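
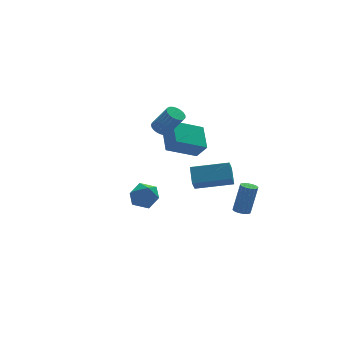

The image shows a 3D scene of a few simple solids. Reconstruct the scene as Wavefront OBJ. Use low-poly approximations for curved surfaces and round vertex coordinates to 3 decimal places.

v 2.985 3.41 0.717
v 1.086 3.417 1.565
v 3.369 4.975 1.563
v 1.47 4.982 2.411
v 3.39 2.818 1.629
v 1.491 2.825 2.477
v 3.774 4.383 2.475
v 1.875 4.39 3.323
v 0.889 3.735 3.213
v 1.189 3.306 2.862
v 1.89 2.656 4.256
v 1.591 3.085 4.607
v 1.362 3.503 2.867
v 2.063 2.853 4.26
v 1.453 3.74 2.932
v 2.154 3.09 4.325
v 1.447 3.976 3.045
v 2.148 3.326 4.439
v 1.344 4.171 3.188
v 2.045 3.52 4.581
v 1.163 4.29 3.335
v 1.864 3.639 4.728
v 0.934 4.313 3.461
v 1.635 3.662 4.854
v 0.698 4.236 3.544
v 1.399 3.586 4.937
v 0.495 4.073 3.57
v 1.196 3.423 4.963
v 0.36 3.851 3.534
v 1.061 3.201 4.927
v 0.316 3.61 3.443
v 1.018 2.959 4.836
v 0.372 3.39 3.312
v 1.073 2.739 4.706
v 0.517 3.229 3.164
v 1.218 2.579 4.558
v 0.727 3.157 3.025
v 1.428 2.506 4.418
v 0.964 3.184 2.918
v 1.666 2.533 4.311
v 3.579 -1.869 -1.147
v 3.927 -2.249 -1.214
v 4.41 -2.132 0.62
v 4.061 -1.751 0.687
v 4.062 -2.021 -1.264
v 4.544 -1.904 0.57
v 4.067 -1.753 -1.283
v 4.55 -1.635 0.551
v 3.941 -1.515 -1.265
v 4.424 -1.398 0.569
v 3.719 -1.372 -1.215
v 4.201 -1.255 0.618
v 3.458 -1.363 -1.148
v 3.941 -1.246 0.686
v 3.23 -1.488 -1.08
v 3.713 -1.371 0.754
v 3.096 -1.716 -1.03
v 3.578 -1.599 0.804
v 3.09 -1.985 -1.011
v 3.573 -1.867 0.823
v 3.216 -2.222 -1.029
v 3.699 -2.105 0.805
v 3.439 -2.365 -1.078
v 3.921 -2.248 0.755
v 3.699 -2.374 -1.146
v 4.182 -2.257 0.688
v -3.32 -2.85 2.164
v -2.804 -2.982 2.921
v -2.676 -4.038 1.519
v -2.16 -4.17 2.276
v -3.073 -4.32 2.306
v -3.471 -3.586 2.705
v -2.009 -3.434 1.735
v -2.407 -2.7 2.134
v -1.994 -3.343 2.656
v -2.651 -3.89 3.009
v -2.829 -3.13 1.431
v -3.486 -3.677 1.784
v 0.37 -2.893 1.812
v 0.018 -3.394 2.552
v 0.607 -1.975 2.548
v 0.255 -2.476 3.287
v 2.325 -3.704 2.193
v 1.973 -4.205 2.932
v 2.562 -2.786 2.928
v 2.21 -3.287 3.668
f 2 4 1
f 5 2 1
f 1 4 3
f 3 5 1
f 2 8 4
f 6 2 5
f 6 8 2
f 4 8 3
f 7 5 3
f 3 8 7
f 7 6 5
f 8 6 7
f 10 9 13
f 10 13 11
f 11 13 14
f 11 14 12
f 13 9 15
f 13 15 14
f 14 15 16
f 14 16 12
f 15 9 17
f 15 17 16
f 16 17 18
f 16 18 12
f 17 9 19
f 17 19 18
f 18 19 20
f 18 20 12
f 19 9 21
f 19 21 20
f 20 21 22
f 20 22 12
f 21 9 23
f 21 23 22
f 22 23 24
f 22 24 12
f 23 9 25
f 23 25 24
f 24 25 26
f 24 26 12
f 25 9 27
f 25 27 26
f 26 27 28
f 26 28 12
f 27 9 29
f 27 29 28
f 28 29 30
f 28 30 12
f 29 9 31
f 29 31 30
f 30 31 32
f 30 32 12
f 31 9 33
f 31 33 32
f 32 33 34
f 32 34 12
f 33 9 35
f 33 35 34
f 34 35 36
f 34 36 12
f 35 9 37
f 35 37 36
f 36 37 38
f 36 38 12
f 37 9 39
f 37 39 38
f 38 39 40
f 38 40 12
f 39 9 10
f 39 10 40
f 40 10 11
f 40 11 12
f 42 41 45
f 42 45 43
f 43 45 46
f 43 46 44
f 45 41 47
f 45 47 46
f 46 47 48
f 46 48 44
f 47 41 49
f 47 49 48
f 48 49 50
f 48 50 44
f 49 41 51
f 49 51 50
f 50 51 52
f 50 52 44
f 51 41 53
f 51 53 52
f 52 53 54
f 52 54 44
f 53 41 55
f 53 55 54
f 54 55 56
f 54 56 44
f 55 41 57
f 55 57 56
f 56 57 58
f 56 58 44
f 57 41 59
f 57 59 58
f 58 59 60
f 58 60 44
f 59 41 61
f 59 61 60
f 60 61 62
f 60 62 44
f 61 41 63
f 61 63 62
f 62 63 64
f 62 64 44
f 63 41 65
f 63 65 64
f 64 65 66
f 64 66 44
f 65 41 42
f 65 42 66
f 66 42 43
f 66 43 44
f 67 78 72
f 67 72 68
f 67 68 74
f 67 74 77
f 67 77 78
f 68 72 76
f 72 78 71
f 78 77 69
f 77 74 73
f 74 68 75
f 70 76 71
f 70 71 69
f 70 69 73
f 70 73 75
f 70 75 76
f 71 76 72
f 69 71 78
f 73 69 77
f 75 73 74
f 76 75 68
f 80 82 79
f 83 80 79
f 79 82 81
f 81 83 79
f 80 86 82
f 84 80 83
f 84 86 80
f 82 86 81
f 85 83 81
f 81 86 85
f 85 84 83
f 86 84 85



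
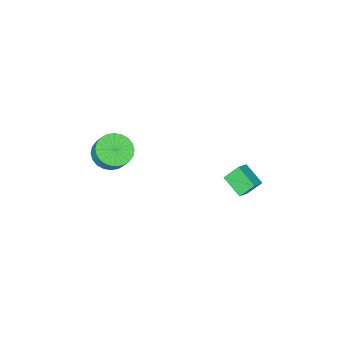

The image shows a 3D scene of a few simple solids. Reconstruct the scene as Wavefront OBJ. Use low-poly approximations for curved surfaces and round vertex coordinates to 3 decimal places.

v 3.879 -2.781 1.959
v 4.759 -3.317 2.162
v 4.921 -2.715 3.045
v 4.041 -2.179 2.841
v 4.903 -3.012 1.929
v 5.065 -2.411 2.811
v 4.891 -2.673 1.699
v 5.053 -2.072 2.582
v 4.725 -2.35 1.51
v 4.887 -1.749 2.392
v 4.43 -2.093 1.388
v 4.592 -1.491 2.271
v 4.051 -1.94 1.354
v 4.213 -1.339 2.236
v 3.646 -1.915 1.412
v 3.809 -1.314 2.294
v 3.277 -2.022 1.553
v 3.439 -1.421 2.435
v 2.999 -2.245 1.755
v 3.161 -1.643 2.638
v 2.855 -2.549 1.989
v 3.017 -1.948 2.871
v 2.867 -2.888 2.218
v 3.029 -2.287 3.101
v 3.033 -3.211 2.408
v 3.195 -2.61 3.29
v 3.328 -3.469 2.529
v 3.49 -2.867 3.412
v 3.707 -3.621 2.564
v 3.869 -3.02 3.446
v 4.111 -3.646 2.506
v 4.274 -3.045 3.388
v 4.481 -3.539 2.365
v 4.643 -2.938 3.247
v -3.934 0.85 -3.238
v -3.971 -0.48 -2.545
v -3.124 1.07 -2.771
v -3.162 -0.259 -2.078
v -3.278 0.359 -4.142
v -3.316 -0.97 -3.449
v -2.469 0.58 -3.675
v -2.506 -0.75 -2.982
f 2 1 5
f 2 5 3
f 3 5 6
f 3 6 4
f 5 1 7
f 5 7 6
f 6 7 8
f 6 8 4
f 7 1 9
f 7 9 8
f 8 9 10
f 8 10 4
f 9 1 11
f 9 11 10
f 10 11 12
f 10 12 4
f 11 1 13
f 11 13 12
f 12 13 14
f 12 14 4
f 13 1 15
f 13 15 14
f 14 15 16
f 14 16 4
f 15 1 17
f 15 17 16
f 16 17 18
f 16 18 4
f 17 1 19
f 17 19 18
f 18 19 20
f 18 20 4
f 19 1 21
f 19 21 20
f 20 21 22
f 20 22 4
f 21 1 23
f 21 23 22
f 22 23 24
f 22 24 4
f 23 1 25
f 23 25 24
f 24 25 26
f 24 26 4
f 25 1 27
f 25 27 26
f 26 27 28
f 26 28 4
f 27 1 29
f 27 29 28
f 28 29 30
f 28 30 4
f 29 1 31
f 29 31 30
f 30 31 32
f 30 32 4
f 31 1 33
f 31 33 32
f 32 33 34
f 32 34 4
f 33 1 2
f 33 2 34
f 34 2 3
f 34 3 4
f 36 38 35
f 39 36 35
f 35 38 37
f 37 39 35
f 36 42 38
f 40 36 39
f 40 42 36
f 38 42 37
f 41 39 37
f 37 42 41
f 41 40 39
f 42 40 41



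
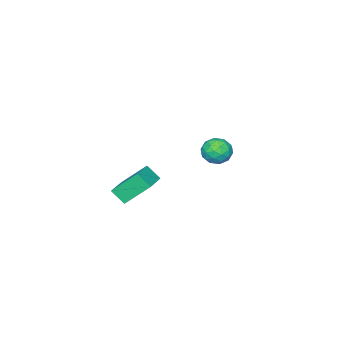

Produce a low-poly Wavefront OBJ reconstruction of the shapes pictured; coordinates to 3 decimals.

v -3.439 0.1 1.129
v -2.611 0.017 0.835
v -3.909 -0.677 0.025
v -3.081 -0.76 -0.269
v -3.328 -1.166 0.475
v -3.037 -0.686 1.157
v -3.483 0.026 -0.297
v -3.192 0.506 0.385
v -2.638 -0.029 -0.047
v -2.542 -0.766 0.43
v -3.978 0.106 0.43
v -3.882 -0.631 0.907
v -2.984 0.126 1.079
v -3.536 -0.786 -0.219
v -3.682 -1.025 0.219
v -3.195 -1.074 0.046
v -3.234 -0.287 1.268
v -2.747 -0.336 1.095
v -3.169 -1.031 0.884
v -3.773 -0.324 -0.235
v -3.286 -0.373 -0.408
v -3.325 0.414 0.814
v -2.838 0.365 0.641
v -3.351 0.371 -0.024
v -2.512 0.051 0.387
v -2.789 -0.406 -0.261
v -3.025 0.056 -0.278
v -2.854 0.338 0.123
v -2.456 -0.382 0.668
v -2.733 -0.839 0.019
v -2.878 -1.077 0.457
v -2.707 -0.795 0.858
v -2.472 -0.409 0.15
v -3.787 0.179 0.841
v -4.064 -0.278 0.192
v -3.813 0.135 0.002
v -3.642 0.417 0.403
v -3.731 -0.254 1.121
v -4.008 -0.711 0.473
v -3.666 -0.998 0.737
v -3.495 -0.716 1.138
v -4.048 -0.251 0.71
v 2.647 -0.643 -0.135
v 2.804 -1.361 0.543
v 1.863 0.359 1.11
v 2.021 -0.359 1.787
v 4.079 0.019 0.233
v 4.237 -0.699 0.91
v 3.296 1.021 1.477
v 3.453 0.303 2.155
f 1 38 17
f 38 12 41
f 17 41 6
f 38 41 17
f 1 17 13
f 17 6 18
f 13 18 2
f 17 18 13
f 1 13 22
f 13 2 23
f 22 23 8
f 13 23 22
f 1 22 34
f 22 8 37
f 34 37 11
f 22 37 34
f 1 34 38
f 34 11 42
f 38 42 12
f 34 42 38
f 2 18 29
f 18 6 32
f 29 32 10
f 18 32 29
f 6 41 19
f 41 12 40
f 19 40 5
f 41 40 19
f 12 42 39
f 42 11 35
f 39 35 3
f 42 35 39
f 11 37 36
f 37 8 24
f 36 24 7
f 37 24 36
f 8 23 28
f 23 2 25
f 28 25 9
f 23 25 28
f 4 30 16
f 30 10 31
f 16 31 5
f 30 31 16
f 4 16 14
f 16 5 15
f 14 15 3
f 16 15 14
f 4 14 21
f 14 3 20
f 21 20 7
f 14 20 21
f 4 21 26
f 21 7 27
f 26 27 9
f 21 27 26
f 4 26 30
f 26 9 33
f 30 33 10
f 26 33 30
f 5 31 19
f 31 10 32
f 19 32 6
f 31 32 19
f 3 15 39
f 15 5 40
f 39 40 12
f 15 40 39
f 7 20 36
f 20 3 35
f 36 35 11
f 20 35 36
f 9 27 28
f 27 7 24
f 28 24 8
f 27 24 28
f 10 33 29
f 33 9 25
f 29 25 2
f 33 25 29
f 44 46 43
f 47 44 43
f 43 46 45
f 45 47 43
f 44 50 46
f 48 44 47
f 48 50 44
f 46 50 45
f 49 47 45
f 45 50 49
f 49 48 47
f 50 48 49



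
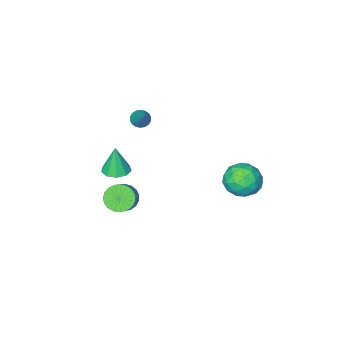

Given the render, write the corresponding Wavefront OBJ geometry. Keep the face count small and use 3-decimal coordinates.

v -0.45 -3.098 1.627
v -0.01 -2.919 1.277
v 0.15 -1.782 3.053
v -0.206 -2.758 1.211
v -0.451 -2.664 1.227
v -0.695 -2.656 1.323
v -0.891 -2.735 1.479
v -0.999 -2.887 1.664
v -0.999 -3.08 1.842
v -0.89 -3.276 1.977
v -0.693 -3.438 2.043
v -0.449 -3.531 2.027
v -0.204 -3.539 1.932
v -0.008 -3.46 1.776
v 0.1 -3.308 1.591
v 0.1 -3.115 1.413
v -4.126 2.237 -2.311
v -3.61 2.582 -2.656
v -2.958 2.428 -1.834
v -3.474 2.083 -1.489
v -3.871 2.895 -2.39
v -3.219 2.741 -1.569
v -4.251 2.899 -2.088
v -3.599 2.746 -1.266
v -4.572 2.594 -1.89
v -3.92 2.44 -1.068
v -4.685 2.122 -1.889
v -4.033 1.968 -1.067
v -4.536 1.703 -2.085
v -3.884 1.549 -1.264
v -4.195 1.534 -2.387
v -3.543 1.381 -1.566
v -3.822 1.694 -2.653
v -3.17 1.541 -1.832
v -3.591 2.108 -2.759
v -2.939 1.954 -1.938
v 2.944 0.103 -1.181
v 3.571 -0.495 -1.257
v 4.224 0.099 -0.535
v 3.596 0.697 -0.459
v 3.655 -0.264 -1.522
v 4.308 0.33 -0.8
v 3.616 0.031 -1.729
v 4.268 0.624 -1.007
v 3.46 0.337 -1.841
v 4.113 0.931 -1.119
v 3.215 0.604 -1.838
v 3.868 1.198 -1.117
v 2.924 0.784 -1.723
v 3.576 1.377 -1.001
v 2.635 0.846 -1.513
v 3.288 1.44 -0.791
v 2.4 0.779 -1.246
v 3.053 1.373 -0.524
v 2.259 0.596 -0.968
v 2.912 1.19 -0.246
v 2.237 0.328 -0.726
v 2.889 0.921 -0.005
v 2.336 0.02 -0.564
v 2.989 0.614 0.158
v 2.541 -0.273 -0.508
v 3.193 0.321 0.214
v 2.815 -0.501 -0.568
v 3.468 0.093 0.154
v 3.112 -0.624 -0.734
v 3.764 -0.03 -0.012
v 3.379 -0.622 -0.978
v 4.032 -0.028 -0.256
v -2.338 4.689 0.041
v -1.606 4.056 -0.573
v -3.094 3.144 0.733
v -2.362 2.511 0.119
v -1.979 3.141 0.996
v -1.511 4.096 0.568
v -3.189 3.104 -0.408
v -2.721 4.059 -0.836
v -2.132 3.076 -0.851
v -1.384 3.099 0.018
v -3.316 4.101 0.142
v -2.568 4.124 1.011
v -1.906 4.508 -0.327
v -2.794 2.692 0.487
v -2.569 3.062 1.003
v -2.139 2.69 0.642
v -1.85 4.532 0.344
v -1.42 4.16 -0.017
v -1.639 3.622 0.906
v -3.28 3.04 0.177
v -2.85 2.668 -0.184
v -2.561 4.51 -0.482
v -2.131 4.138 -0.843
v -3.061 3.578 -0.746
v -1.784 3.56 -0.851
v -2.229 2.652 -0.444
v -2.714 3 -0.754
v -2.44 3.562 -1.006
v -1.345 3.574 -0.341
v -1.789 2.666 0.067
v -1.564 3.036 0.582
v -1.289 3.598 0.33
v -1.654 2.998 -0.504
v -2.911 4.534 0.093
v -3.355 3.626 0.501
v -3.411 3.602 -0.17
v -3.136 4.164 -0.422
v -2.471 4.548 0.604
v -2.916 3.64 1.011
v -2.26 3.638 1.166
v -1.986 4.2 0.914
v -3.046 4.202 0.664
v 1.945 -1.997 -0.818
v 2.739 -1.758 -0.791
v 1.915 -2.103 0.958
v 2.399 -1.304 -0.77
v 1.846 -1.174 -0.771
v 1.34 -1.43 -0.795
v 1.116 -1.95 -0.829
v 1.28 -2.493 -0.859
v 1.755 -2.804 -0.869
v 2.319 -2.737 -0.856
v 2.708 -2.324 -0.825
f 2 1 4
f 2 4 3
f 4 1 5
f 4 5 3
f 5 1 6
f 5 6 3
f 6 1 7
f 6 7 3
f 7 1 8
f 7 8 3
f 8 1 9
f 8 9 3
f 9 1 10
f 9 10 3
f 10 1 11
f 10 11 3
f 11 1 12
f 11 12 3
f 12 1 13
f 12 13 3
f 13 1 14
f 13 14 3
f 14 1 15
f 14 15 3
f 15 1 16
f 15 16 3
f 16 1 2
f 16 2 3
f 18 17 21
f 18 21 19
f 19 21 22
f 19 22 20
f 21 17 23
f 21 23 22
f 22 23 24
f 22 24 20
f 23 17 25
f 23 25 24
f 24 25 26
f 24 26 20
f 25 17 27
f 25 27 26
f 26 27 28
f 26 28 20
f 27 17 29
f 27 29 28
f 28 29 30
f 28 30 20
f 29 17 31
f 29 31 30
f 30 31 32
f 30 32 20
f 31 17 33
f 31 33 32
f 32 33 34
f 32 34 20
f 33 17 35
f 33 35 34
f 34 35 36
f 34 36 20
f 35 17 18
f 35 18 36
f 36 18 19
f 36 19 20
f 38 37 41
f 38 41 39
f 39 41 42
f 39 42 40
f 41 37 43
f 41 43 42
f 42 43 44
f 42 44 40
f 43 37 45
f 43 45 44
f 44 45 46
f 44 46 40
f 45 37 47
f 45 47 46
f 46 47 48
f 46 48 40
f 47 37 49
f 47 49 48
f 48 49 50
f 48 50 40
f 49 37 51
f 49 51 50
f 50 51 52
f 50 52 40
f 51 37 53
f 51 53 52
f 52 53 54
f 52 54 40
f 53 37 55
f 53 55 54
f 54 55 56
f 54 56 40
f 55 37 57
f 55 57 56
f 56 57 58
f 56 58 40
f 57 37 59
f 57 59 58
f 58 59 60
f 58 60 40
f 59 37 61
f 59 61 60
f 60 61 62
f 60 62 40
f 61 37 63
f 61 63 62
f 62 63 64
f 62 64 40
f 63 37 65
f 63 65 64
f 64 65 66
f 64 66 40
f 65 37 67
f 65 67 66
f 66 67 68
f 66 68 40
f 67 37 38
f 67 38 68
f 68 38 39
f 68 39 40
f 69 106 85
f 106 80 109
f 85 109 74
f 106 109 85
f 69 85 81
f 85 74 86
f 81 86 70
f 85 86 81
f 69 81 90
f 81 70 91
f 90 91 76
f 81 91 90
f 69 90 102
f 90 76 105
f 102 105 79
f 90 105 102
f 69 102 106
f 102 79 110
f 106 110 80
f 102 110 106
f 70 86 97
f 86 74 100
f 97 100 78
f 86 100 97
f 74 109 87
f 109 80 108
f 87 108 73
f 109 108 87
f 80 110 107
f 110 79 103
f 107 103 71
f 110 103 107
f 79 105 104
f 105 76 92
f 104 92 75
f 105 92 104
f 76 91 96
f 91 70 93
f 96 93 77
f 91 93 96
f 72 98 84
f 98 78 99
f 84 99 73
f 98 99 84
f 72 84 82
f 84 73 83
f 82 83 71
f 84 83 82
f 72 82 89
f 82 71 88
f 89 88 75
f 82 88 89
f 72 89 94
f 89 75 95
f 94 95 77
f 89 95 94
f 72 94 98
f 94 77 101
f 98 101 78
f 94 101 98
f 73 99 87
f 99 78 100
f 87 100 74
f 99 100 87
f 71 83 107
f 83 73 108
f 107 108 80
f 83 108 107
f 75 88 104
f 88 71 103
f 104 103 79
f 88 103 104
f 77 95 96
f 95 75 92
f 96 92 76
f 95 92 96
f 78 101 97
f 101 77 93
f 97 93 70
f 101 93 97
f 112 111 114
f 112 114 113
f 114 111 115
f 114 115 113
f 115 111 116
f 115 116 113
f 116 111 117
f 116 117 113
f 117 111 118
f 117 118 113
f 118 111 119
f 118 119 113
f 119 111 120
f 119 120 113
f 120 111 121
f 120 121 113
f 121 111 112
f 121 112 113



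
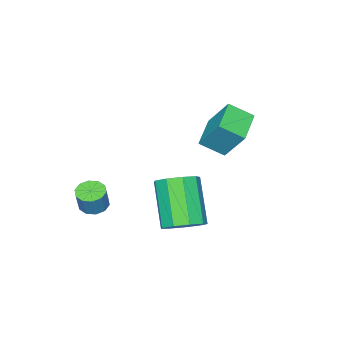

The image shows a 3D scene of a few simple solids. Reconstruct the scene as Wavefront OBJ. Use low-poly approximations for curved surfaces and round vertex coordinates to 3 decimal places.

v 2.836 3.081 -1.946
v 3.531 3.215 -1.513
v 2.74 2.194 0.078
v 2.044 2.059 -0.354
v 3.163 3.638 -1.425
v 2.371 2.617 0.166
v 2.642 3.8 -1.58
v 1.85 2.779 0.011
v 2.211 3.626 -1.907
v 1.419 2.604 -0.315
v 2.073 3.196 -2.251
v 1.281 2.175 -0.66
v 2.292 2.713 -2.453
v 1.5 1.691 -0.862
v 2.765 2.401 -2.417
v 1.973 1.38 -0.826
v 3.272 2.408 -2.161
v 2.48 1.386 -0.57
v 3.574 2.729 -1.804
v 2.783 1.708 -0.213
v 2.356 -1.699 -3.181
v 2.709 -1.268 -3.376
v 3.038 -1.111 -2.434
v 2.684 -1.541 -2.239
v 2.388 -1.12 -3.289
v 2.716 -0.962 -2.347
v 2.054 -1.192 -3.161
v 2.383 -1.034 -2.219
v 1.836 -1.458 -3.04
v 2.164 -1.3 -2.098
v 1.816 -1.816 -2.973
v 2.145 -1.658 -2.031
v 2.002 -2.129 -2.986
v 2.331 -1.972 -2.044
v 2.324 -2.278 -3.073
v 2.652 -2.12 -2.131
v 2.657 -2.206 -3.201
v 2.986 -2.048 -2.259
v 2.876 -1.94 -3.322
v 3.204 -1.782 -2.38
v 2.895 -1.582 -3.389
v 3.224 -1.424 -2.447
v -2.403 1.029 -0.448
v -2.413 1.962 0.84
v -1.159 1.605 -0.855
v -1.169 2.538 0.433
v -1.851 0.242 0.127
v -1.861 1.175 1.415
v -0.607 0.818 -0.28
v -0.617 1.751 1.008
f 2 1 5
f 2 5 3
f 3 5 6
f 3 6 4
f 5 1 7
f 5 7 6
f 6 7 8
f 6 8 4
f 7 1 9
f 7 9 8
f 8 9 10
f 8 10 4
f 9 1 11
f 9 11 10
f 10 11 12
f 10 12 4
f 11 1 13
f 11 13 12
f 12 13 14
f 12 14 4
f 13 1 15
f 13 15 14
f 14 15 16
f 14 16 4
f 15 1 17
f 15 17 16
f 16 17 18
f 16 18 4
f 17 1 19
f 17 19 18
f 18 19 20
f 18 20 4
f 19 1 2
f 19 2 20
f 20 2 3
f 20 3 4
f 22 21 25
f 22 25 23
f 23 25 26
f 23 26 24
f 25 21 27
f 25 27 26
f 26 27 28
f 26 28 24
f 27 21 29
f 27 29 28
f 28 29 30
f 28 30 24
f 29 21 31
f 29 31 30
f 30 31 32
f 30 32 24
f 31 21 33
f 31 33 32
f 32 33 34
f 32 34 24
f 33 21 35
f 33 35 34
f 34 35 36
f 34 36 24
f 35 21 37
f 35 37 36
f 36 37 38
f 36 38 24
f 37 21 39
f 37 39 38
f 38 39 40
f 38 40 24
f 39 21 41
f 39 41 40
f 40 41 42
f 40 42 24
f 41 21 22
f 41 22 42
f 42 22 23
f 42 23 24
f 44 46 43
f 47 44 43
f 43 46 45
f 45 47 43
f 44 50 46
f 48 44 47
f 48 50 44
f 46 50 45
f 49 47 45
f 45 50 49
f 49 48 47
f 50 48 49



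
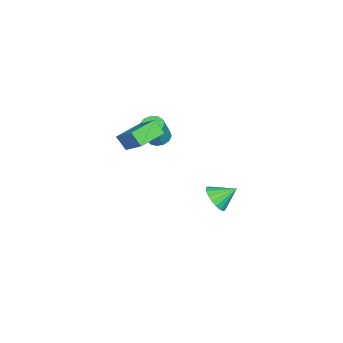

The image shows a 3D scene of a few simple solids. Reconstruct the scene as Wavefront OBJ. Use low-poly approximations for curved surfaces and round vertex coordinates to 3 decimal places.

v 0.074 -3.571 1.723
v 0.787 -2.587 2.653
v 0.227 -3.065 1.07
v 0.94 -2.081 2
v 1.26 -4.219 1.5
v 1.973 -3.235 2.43
v 1.413 -3.713 0.847
v 2.126 -2.729 1.777
v -2.204 -0.698 -4.236
v -1.941 -1.072 -3.591
v -2.576 0.198 -3.564
v -1.662 -0.881 -3.691
v -1.491 -0.655 -3.899
v -1.461 -0.437 -4.173
v -1.579 -0.271 -4.46
v -1.82 -0.19 -4.702
v -2.137 -0.209 -4.852
v -2.468 -0.325 -4.88
v -2.746 -0.515 -4.78
v -2.917 -0.741 -4.573
v -2.947 -0.959 -4.298
v -2.83 -1.125 -4.012
v -2.589 -1.207 -3.769
v -2.271 -1.188 -3.619
v -1.195 -3.092 0.159
v -0.679 -3.031 -0.096
v -0.088 -3.168 1.065
v -0.605 -3.228 1.321
v -0.775 -2.73 -0.012
v -0.184 -2.867 1.149
v -1.005 -2.545 0.127
v -0.414 -2.681 1.288
v -1.296 -2.532 0.276
v -0.705 -2.669 1.438
v -1.554 -2.698 0.389
v -0.964 -2.835 1.55
v -1.699 -2.988 0.428
v -1.108 -3.125 1.589
v -1.684 -3.312 0.382
v -1.093 -3.448 1.543
v -1.513 -3.565 0.266
v -0.923 -3.702 1.427
v -1.242 -3.668 0.115
v -0.651 -3.805 1.276
v -0.956 -3.588 -0.021
v -0.365 -3.725 1.14
v -0.746 -3.351 -0.1
v -0.155 -3.487 1.061
f 2 4 1
f 5 2 1
f 1 4 3
f 3 5 1
f 2 8 4
f 6 2 5
f 6 8 2
f 4 8 3
f 7 5 3
f 3 8 7
f 7 6 5
f 8 6 7
f 10 9 12
f 10 12 11
f 12 9 13
f 12 13 11
f 13 9 14
f 13 14 11
f 14 9 15
f 14 15 11
f 15 9 16
f 15 16 11
f 16 9 17
f 16 17 11
f 17 9 18
f 17 18 11
f 18 9 19
f 18 19 11
f 19 9 20
f 19 20 11
f 20 9 21
f 20 21 11
f 21 9 22
f 21 22 11
f 22 9 23
f 22 23 11
f 23 9 24
f 23 24 11
f 24 9 10
f 24 10 11
f 26 25 29
f 26 29 27
f 27 29 30
f 27 30 28
f 29 25 31
f 29 31 30
f 30 31 32
f 30 32 28
f 31 25 33
f 31 33 32
f 32 33 34
f 32 34 28
f 33 25 35
f 33 35 34
f 34 35 36
f 34 36 28
f 35 25 37
f 35 37 36
f 36 37 38
f 36 38 28
f 37 25 39
f 37 39 38
f 38 39 40
f 38 40 28
f 39 25 41
f 39 41 40
f 40 41 42
f 40 42 28
f 41 25 43
f 41 43 42
f 42 43 44
f 42 44 28
f 43 25 45
f 43 45 44
f 44 45 46
f 44 46 28
f 45 25 47
f 45 47 46
f 46 47 48
f 46 48 28
f 47 25 26
f 47 26 48
f 48 26 27
f 48 27 28



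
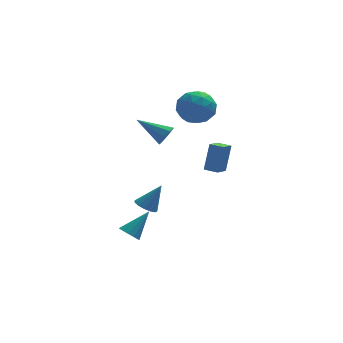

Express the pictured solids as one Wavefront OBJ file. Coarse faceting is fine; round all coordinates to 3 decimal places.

v -2.131 -1.874 -3.181
v -1.637 -2.093 -3.523
v -1.029 -1.266 -1.979
v -1.699 -1.756 -3.637
v -1.897 -1.457 -3.606
v -2.17 -1.29 -3.44
v -2.431 -1.308 -3.192
v -2.596 -1.506 -2.94
v -2.614 -1.82 -2.764
v -2.479 -2.152 -2.721
v -2.233 -2.395 -2.824
v -1.955 -2.472 -3.04
v -1.733 -2.36 -3.3
v 2.492 3.223 4.114
v 3.016 2.871 3.157
v 0.904 2.469 3.523
v 1.428 2.117 2.566
v 1.693 1.639 3.573
v 2.674 2.105 3.939
v 1.246 3.235 2.741
v 2.227 3.701 3.107
v 2.245 2.878 2.309
v 2.522 1.892 2.823
v 1.398 3.448 3.857
v 1.675 2.462 4.371
v 2.893 3.113 3.688
v 1.027 2.227 2.992
v 1.183 1.946 3.584
v 1.49 1.739 3.022
v 2.693 2.663 4.147
v 3 2.456 3.584
v 2.223 1.732 3.829
v 0.92 2.884 3.096
v 1.227 2.677 2.533
v 2.43 3.601 3.658
v 2.737 3.394 3.096
v 1.697 3.608 2.851
v 2.748 2.911 2.626
v 1.815 2.468 2.279
v 1.708 3.125 2.382
v 2.284 3.398 2.597
v 2.911 2.331 2.929
v 1.977 1.888 2.581
v 2.133 1.607 3.173
v 2.71 1.881 3.388
v 2.458 2.335 2.43
v 1.943 3.452 4.099
v 1.009 3.009 3.751
v 1.21 3.459 3.292
v 1.787 3.733 3.507
v 2.105 2.872 4.401
v 1.172 2.429 4.054
v 1.636 1.942 4.083
v 2.212 2.215 4.298
v 1.462 3.005 4.25
v 2.923 1.503 -0.992
v 3.29 1.965 0.623
v 2.275 1.989 -0.984
v 2.642 2.451 0.632
v 3.478 2.249 -1.332
v 3.845 2.711 0.284
v 2.83 2.735 -1.323
v 3.197 3.197 0.292
v -0.745 2.476 -3.839
v -0.202 2.715 -4.212
v 0.125 2.684 -2.441
v -0.423 3.03 -4.122
v -0.745 3.168 -3.942
v -1.068 3.087 -3.73
v -1.287 2.812 -3.552
v -1.335 2.43 -3.466
v -1.195 2.062 -3.498
v -0.912 1.826 -3.639
v -0.576 1.797 -3.843
v -0.293 1.982 -4.046
v -0.154 2.325 -4.184
v -0.072 -0.88 3.242
v 0.269 -0.867 3.795
v -1.488 -0.12 4.098
v 0.334 -0.49 3.568
v 0.208 -0.296 3.189
v -0.048 -0.375 2.834
v -0.316 -0.69 2.67
v -0.47 -1.094 2.774
v -0.437 -1.397 3.097
v -0.234 -1.459 3.488
v 0.045 -1.25 3.764
f 2 1 4
f 2 4 3
f 4 1 5
f 4 5 3
f 5 1 6
f 5 6 3
f 6 1 7
f 6 7 3
f 7 1 8
f 7 8 3
f 8 1 9
f 8 9 3
f 9 1 10
f 9 10 3
f 10 1 11
f 10 11 3
f 11 1 12
f 11 12 3
f 12 1 13
f 12 13 3
f 13 1 2
f 13 2 3
f 14 51 30
f 51 25 54
f 30 54 19
f 51 54 30
f 14 30 26
f 30 19 31
f 26 31 15
f 30 31 26
f 14 26 35
f 26 15 36
f 35 36 21
f 26 36 35
f 14 35 47
f 35 21 50
f 47 50 24
f 35 50 47
f 14 47 51
f 47 24 55
f 51 55 25
f 47 55 51
f 15 31 42
f 31 19 45
f 42 45 23
f 31 45 42
f 19 54 32
f 54 25 53
f 32 53 18
f 54 53 32
f 25 55 52
f 55 24 48
f 52 48 16
f 55 48 52
f 24 50 49
f 50 21 37
f 49 37 20
f 50 37 49
f 21 36 41
f 36 15 38
f 41 38 22
f 36 38 41
f 17 43 29
f 43 23 44
f 29 44 18
f 43 44 29
f 17 29 27
f 29 18 28
f 27 28 16
f 29 28 27
f 17 27 34
f 27 16 33
f 34 33 20
f 27 33 34
f 17 34 39
f 34 20 40
f 39 40 22
f 34 40 39
f 17 39 43
f 39 22 46
f 43 46 23
f 39 46 43
f 18 44 32
f 44 23 45
f 32 45 19
f 44 45 32
f 16 28 52
f 28 18 53
f 52 53 25
f 28 53 52
f 20 33 49
f 33 16 48
f 49 48 24
f 33 48 49
f 22 40 41
f 40 20 37
f 41 37 21
f 40 37 41
f 23 46 42
f 46 22 38
f 42 38 15
f 46 38 42
f 57 59 56
f 60 57 56
f 56 59 58
f 58 60 56
f 57 63 59
f 61 57 60
f 61 63 57
f 59 63 58
f 62 60 58
f 58 63 62
f 62 61 60
f 63 61 62
f 65 64 67
f 65 67 66
f 67 64 68
f 67 68 66
f 68 64 69
f 68 69 66
f 69 64 70
f 69 70 66
f 70 64 71
f 70 71 66
f 71 64 72
f 71 72 66
f 72 64 73
f 72 73 66
f 73 64 74
f 73 74 66
f 74 64 75
f 74 75 66
f 75 64 76
f 75 76 66
f 76 64 65
f 76 65 66
f 78 77 80
f 78 80 79
f 80 77 81
f 80 81 79
f 81 77 82
f 81 82 79
f 82 77 83
f 82 83 79
f 83 77 84
f 83 84 79
f 84 77 85
f 84 85 79
f 85 77 86
f 85 86 79
f 86 77 87
f 86 87 79
f 87 77 78
f 87 78 79



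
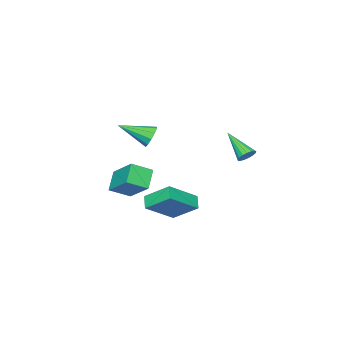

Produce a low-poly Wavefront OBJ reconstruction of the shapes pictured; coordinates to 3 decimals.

v -3.529 1.078 0.148
v -3.173 0.739 -0.212
v -3.771 -0.518 1.412
v -2.986 0.86 -0.024
v -2.923 1.031 0.205
v -2.999 1.213 0.42
v -3.197 1.364 0.573
v -3.47 1.449 0.629
v -3.757 1.45 0.575
v -3.992 1.366 0.423
v -4.12 1.215 0.208
v -4.113 1.033 -0.02
v -3.973 0.862 -0.21
v -3.73 0.74 -0.318
v -3.442 0.695 -0.318
v 1.374 -1.622 2.462
v 1.845 -1.603 1.865
v 2.466 -3.058 3.278
v 2.005 -1.299 2.186
v 1.924 -1.119 2.612
v 1.633 -1.131 2.981
v 1.243 -1.33 3.151
v 0.903 -1.641 3.058
v 0.744 -1.945 2.737
v 0.825 -2.125 2.311
v 1.116 -2.114 1.943
v 1.505 -1.914 1.772
v 3.623 -1.117 -1.098
v 2.728 -1.583 -0.186
v 4.032 0.546 0.152
v 3.137 0.08 1.064
v 4.583 -1.8 -0.504
v 3.688 -2.266 0.408
v 4.992 -0.137 0.746
v 4.097 -0.603 1.658
v 2.922 -0.752 -1.242
v 2.572 0.718 -0.158
v 1.197 -0.262 -2.463
v 0.847 1.208 -1.379
v 3.453 -0.228 -1.781
v 3.103 1.242 -0.697
v 1.728 0.262 -3.002
v 1.378 1.732 -1.918
f 2 1 4
f 2 4 3
f 4 1 5
f 4 5 3
f 5 1 6
f 5 6 3
f 6 1 7
f 6 7 3
f 7 1 8
f 7 8 3
f 8 1 9
f 8 9 3
f 9 1 10
f 9 10 3
f 10 1 11
f 10 11 3
f 11 1 12
f 11 12 3
f 12 1 13
f 12 13 3
f 13 1 14
f 13 14 3
f 14 1 15
f 14 15 3
f 15 1 2
f 15 2 3
f 17 16 19
f 17 19 18
f 19 16 20
f 19 20 18
f 20 16 21
f 20 21 18
f 21 16 22
f 21 22 18
f 22 16 23
f 22 23 18
f 23 16 24
f 23 24 18
f 24 16 25
f 24 25 18
f 25 16 26
f 25 26 18
f 26 16 27
f 26 27 18
f 27 16 17
f 27 17 18
f 29 31 28
f 32 29 28
f 28 31 30
f 30 32 28
f 29 35 31
f 33 29 32
f 33 35 29
f 31 35 30
f 34 32 30
f 30 35 34
f 34 33 32
f 35 33 34
f 37 39 36
f 40 37 36
f 36 39 38
f 38 40 36
f 37 43 39
f 41 37 40
f 41 43 37
f 39 43 38
f 42 40 38
f 38 43 42
f 42 41 40
f 43 41 42



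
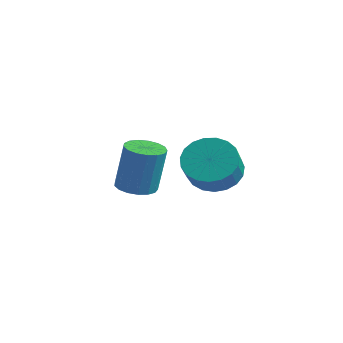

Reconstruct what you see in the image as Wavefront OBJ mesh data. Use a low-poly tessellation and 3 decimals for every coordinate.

v -0.984 3.861 1.847
v -0.54 4.294 1.738
v -0.332 4.473 3.305
v -0.776 4.039 3.413
v -0.795 4.454 1.754
v -0.587 4.633 3.32
v -1.094 4.478 1.791
v -0.886 4.657 3.357
v -1.367 4.361 1.841
v -1.159 4.54 3.407
v -1.552 4.129 1.892
v -1.344 4.308 3.458
v -1.608 3.835 1.933
v -1.4 4.014 3.499
v -1.52 3.547 1.954
v -1.312 3.726 3.52
v -1.31 3.331 1.951
v -1.102 3.51 3.517
v -1.025 3.237 1.924
v -0.817 3.415 3.49
v -0.73 3.285 1.879
v -0.522 3.464 3.445
v -0.494 3.465 1.827
v -0.286 3.644 3.393
v -0.37 3.736 1.78
v -0.162 3.914 3.346
v -0.387 4.035 1.748
v -0.179 4.214 3.314
v 1.881 4.107 3.379
v 2.492 3.922 2.88
v 2.89 3.289 3.603
v 2.279 3.473 4.101
v 2.615 4.189 3.046
v 3.013 3.555 3.768
v 2.611 4.441 3.269
v 3.009 3.807 3.992
v 2.48 4.635 3.512
v 2.879 4.002 4.234
v 2.246 4.738 3.731
v 2.645 4.105 4.453
v 1.949 4.732 3.889
v 2.347 4.099 4.612
v 1.64 4.618 3.959
v 2.038 3.984 4.682
v 1.373 4.415 3.929
v 1.771 3.782 4.652
v 1.193 4.159 3.804
v 1.592 3.526 4.526
v 1.133 3.894 3.605
v 1.531 3.261 4.327
v 1.201 3.666 3.367
v 1.6 3.033 4.089
v 1.388 3.514 3.131
v 1.786 2.881 3.853
v 1.659 3.464 2.938
v 2.057 2.831 3.66
v 1.969 3.526 2.821
v 2.367 2.893 3.544
v 2.264 3.688 2.801
v 2.662 3.055 3.523
f 2 1 5
f 2 5 3
f 3 5 6
f 3 6 4
f 5 1 7
f 5 7 6
f 6 7 8
f 6 8 4
f 7 1 9
f 7 9 8
f 8 9 10
f 8 10 4
f 9 1 11
f 9 11 10
f 10 11 12
f 10 12 4
f 11 1 13
f 11 13 12
f 12 13 14
f 12 14 4
f 13 1 15
f 13 15 14
f 14 15 16
f 14 16 4
f 15 1 17
f 15 17 16
f 16 17 18
f 16 18 4
f 17 1 19
f 17 19 18
f 18 19 20
f 18 20 4
f 19 1 21
f 19 21 20
f 20 21 22
f 20 22 4
f 21 1 23
f 21 23 22
f 22 23 24
f 22 24 4
f 23 1 25
f 23 25 24
f 24 25 26
f 24 26 4
f 25 1 27
f 25 27 26
f 26 27 28
f 26 28 4
f 27 1 2
f 27 2 28
f 28 2 3
f 28 3 4
f 30 29 33
f 30 33 31
f 31 33 34
f 31 34 32
f 33 29 35
f 33 35 34
f 34 35 36
f 34 36 32
f 35 29 37
f 35 37 36
f 36 37 38
f 36 38 32
f 37 29 39
f 37 39 38
f 38 39 40
f 38 40 32
f 39 29 41
f 39 41 40
f 40 41 42
f 40 42 32
f 41 29 43
f 41 43 42
f 42 43 44
f 42 44 32
f 43 29 45
f 43 45 44
f 44 45 46
f 44 46 32
f 45 29 47
f 45 47 46
f 46 47 48
f 46 48 32
f 47 29 49
f 47 49 48
f 48 49 50
f 48 50 32
f 49 29 51
f 49 51 50
f 50 51 52
f 50 52 32
f 51 29 53
f 51 53 52
f 52 53 54
f 52 54 32
f 53 29 55
f 53 55 54
f 54 55 56
f 54 56 32
f 55 29 57
f 55 57 56
f 56 57 58
f 56 58 32
f 57 29 59
f 57 59 58
f 58 59 60
f 58 60 32
f 59 29 30
f 59 30 60
f 60 30 31
f 60 31 32



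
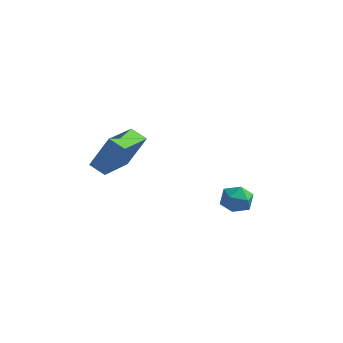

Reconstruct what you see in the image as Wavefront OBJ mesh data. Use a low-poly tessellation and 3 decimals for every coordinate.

v 1.881 2.623 1.32
v 2.338 2.513 1.954
v 1.162 1.627 1.666
v 1.619 1.517 2.3
v 1.152 2.151 2.255
v 1.596 2.767 2.042
v 1.904 1.373 1.578
v 2.348 1.989 1.365
v 2.352 1.741 2.113
v 1.887 2.221 2.532
v 1.613 1.919 1.088
v 1.148 2.399 1.507
v -4.759 1.792 2.55
v -4.008 2.209 4.12
v -4.537 3.82 1.905
v -3.785 4.237 3.475
v -3.975 1.603 2.225
v -3.223 2.02 3.795
v -3.752 3.631 1.58
v -3.001 4.048 3.15
f 1 12 6
f 1 6 2
f 1 2 8
f 1 8 11
f 1 11 12
f 2 6 10
f 6 12 5
f 12 11 3
f 11 8 7
f 8 2 9
f 4 10 5
f 4 5 3
f 4 3 7
f 4 7 9
f 4 9 10
f 5 10 6
f 3 5 12
f 7 3 11
f 9 7 8
f 10 9 2
f 14 16 13
f 17 14 13
f 13 16 15
f 15 17 13
f 14 20 16
f 18 14 17
f 18 20 14
f 16 20 15
f 19 17 15
f 15 20 19
f 19 18 17
f 20 18 19



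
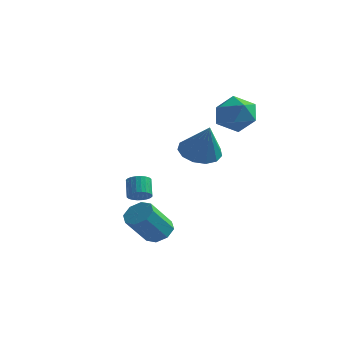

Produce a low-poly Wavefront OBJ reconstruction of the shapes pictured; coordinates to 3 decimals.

v 2.811 1.329 1.329
v 3.72 1.7 1.053
v 3.549 0.771 3.011
v 3.443 2.129 1.316
v 2.965 2.304 1.584
v 2.438 2.169 1.771
v 2.03 1.767 1.817
v 1.869 1.226 1.708
v 2.008 0.718 1.479
v 2.401 0.403 1.202
v 2.924 0.382 0.966
v 3.412 0.662 0.844
v 3.708 1.153 0.877
v 2.308 -1.72 -2.582
v 2.7 -1.275 -2.106
v 2.224 -2.316 -0.742
v 1.832 -2.76 -1.218
v 2.148 -1.103 -2.167
v 1.671 -2.144 -0.804
v 1.69 -1.292 -2.471
v 1.213 -2.333 -1.108
v 1.594 -1.731 -2.84
v 1.117 -2.772 -1.477
v 1.916 -2.164 -3.058
v 1.44 -3.205 -1.694
v 2.469 -2.336 -2.996
v 1.992 -3.377 -1.633
v 2.927 -2.147 -2.692
v 2.45 -3.188 -1.329
v 3.023 -1.708 -2.323
v 2.546 -2.749 -0.96
v 3.571 3.731 3.488
v 4.348 3.507 2.737
v 3.452 1.993 3.883
v 4.229 1.769 3.132
v 4.494 2.311 4.056
v 4.568 3.386 3.812
v 3.232 2.114 2.808
v 3.306 3.189 2.564
v 4.139 2.508 2.317
v 4.919 2.63 3.088
v 2.881 2.87 3.532
v 3.661 2.992 4.303
v 0.379 0.202 -1.468
v 0.917 0.393 -1.363
v 0.558 1.01 -0.648
v 0.021 0.818 -0.752
v 0.848 0.538 -1.523
v 0.49 1.155 -0.807
v 0.708 0.632 -1.674
v 0.35 1.249 -0.958
v 0.519 0.661 -1.793
v 0.16 1.277 -1.078
v 0.307 0.62 -1.864
v -0.051 1.236 -1.148
v 0.107 0.514 -1.873
v -0.251 1.131 -1.158
v -0.052 0.362 -1.821
v -0.41 0.978 -1.106
v -0.145 0.185 -1.716
v -0.503 0.801 -1
v -0.158 0.01 -1.572
v -0.517 0.627 -0.857
v -0.09 -0.135 -1.413
v -0.448 0.482 -0.697
v 0.05 -0.229 -1.262
v -0.308 0.388 -0.546
v 0.24 -0.257 -1.142
v -0.119 0.359 -0.427
v 0.451 -0.216 -1.072
v 0.093 0.4 -0.356
v 0.651 -0.111 -1.062
v 0.293 0.506 -0.347
v 0.81 0.042 -1.114
v 0.452 0.658 -0.399
v 0.903 0.219 -1.22
v 0.545 0.835 -0.504
f 2 1 4
f 2 4 3
f 4 1 5
f 4 5 3
f 5 1 6
f 5 6 3
f 6 1 7
f 6 7 3
f 7 1 8
f 7 8 3
f 8 1 9
f 8 9 3
f 9 1 10
f 9 10 3
f 10 1 11
f 10 11 3
f 11 1 12
f 11 12 3
f 12 1 13
f 12 13 3
f 13 1 2
f 13 2 3
f 15 14 18
f 15 18 16
f 16 18 19
f 16 19 17
f 18 14 20
f 18 20 19
f 19 20 21
f 19 21 17
f 20 14 22
f 20 22 21
f 21 22 23
f 21 23 17
f 22 14 24
f 22 24 23
f 23 24 25
f 23 25 17
f 24 14 26
f 24 26 25
f 25 26 27
f 25 27 17
f 26 14 28
f 26 28 27
f 27 28 29
f 27 29 17
f 28 14 30
f 28 30 29
f 29 30 31
f 29 31 17
f 30 14 15
f 30 15 31
f 31 15 16
f 31 16 17
f 32 43 37
f 32 37 33
f 32 33 39
f 32 39 42
f 32 42 43
f 33 37 41
f 37 43 36
f 43 42 34
f 42 39 38
f 39 33 40
f 35 41 36
f 35 36 34
f 35 34 38
f 35 38 40
f 35 40 41
f 36 41 37
f 34 36 43
f 38 34 42
f 40 38 39
f 41 40 33
f 45 44 48
f 45 48 46
f 46 48 49
f 46 49 47
f 48 44 50
f 48 50 49
f 49 50 51
f 49 51 47
f 50 44 52
f 50 52 51
f 51 52 53
f 51 53 47
f 52 44 54
f 52 54 53
f 53 54 55
f 53 55 47
f 54 44 56
f 54 56 55
f 55 56 57
f 55 57 47
f 56 44 58
f 56 58 57
f 57 58 59
f 57 59 47
f 58 44 60
f 58 60 59
f 59 60 61
f 59 61 47
f 60 44 62
f 60 62 61
f 61 62 63
f 61 63 47
f 62 44 64
f 62 64 63
f 63 64 65
f 63 65 47
f 64 44 66
f 64 66 65
f 65 66 67
f 65 67 47
f 66 44 68
f 66 68 67
f 67 68 69
f 67 69 47
f 68 44 70
f 68 70 69
f 69 70 71
f 69 71 47
f 70 44 72
f 70 72 71
f 71 72 73
f 71 73 47
f 72 44 74
f 72 74 73
f 73 74 75
f 73 75 47
f 74 44 76
f 74 76 75
f 75 76 77
f 75 77 47
f 76 44 45
f 76 45 77
f 77 45 46
f 77 46 47



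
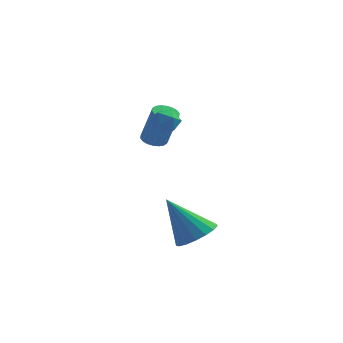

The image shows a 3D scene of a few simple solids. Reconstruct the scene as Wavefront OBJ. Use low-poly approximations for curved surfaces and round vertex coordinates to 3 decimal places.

v 0.569 3.372 -1.134
v 0.905 3.844 -1.151
v 1.528 3.46 0.537
v 1.191 2.988 0.554
v 0.686 3.934 -1.049
v 1.308 3.55 0.639
v 0.443 3.912 -0.965
v 1.066 3.528 0.723
v 0.225 3.784 -0.914
v 0.848 3.4 0.775
v 0.075 3.574 -0.906
v 0.698 3.19 0.782
v 0.023 3.324 -0.944
v 0.646 2.94 0.744
v 0.079 3.083 -1.019
v 0.702 2.699 0.669
v 0.232 2.9 -1.117
v 0.855 2.516 0.571
v 0.452 2.81 -1.219
v 1.074 2.426 0.469
v 0.694 2.832 -1.303
v 1.317 2.448 0.385
v 0.912 2.96 -1.355
v 1.535 2.576 0.334
v 1.062 3.17 -1.362
v 1.685 2.786 0.326
v 1.114 3.42 -1.324
v 1.737 3.036 0.364
v 1.058 3.661 -1.249
v 1.681 3.277 0.439
v 3.787 -1.711 -4.197
v 4.408 -1.156 -3.762
v 2.593 -1.769 -2.423
v 4.117 -0.867 -3.948
v 3.751 -0.772 -4.191
v 3.393 -0.892 -4.436
v 3.126 -1.2 -4.626
v 3.01 -1.624 -4.718
v 3.072 -2.069 -4.691
v 3.298 -2.432 -4.55
v 3.636 -2.63 -4.329
v 4.009 -2.617 -4.077
v 4.331 -2.397 -3.854
v 4.529 -2.02 -3.708
v 4.556 -1.572 -3.675
v 1.6 0.443 0.669
v 2.08 0.737 1.018
v 1.96 -0.517 0.982
v 2.44 -0.223 1.331
v 1.809 -0.168 1.524
v 1.587 0.425 1.331
v 2.453 -0.205 0.669
v 2.231 0.388 0.476
v 2.608 0.336 1.018
v 2.209 0.359 1.547
v 1.831 -0.139 0.453
v 1.432 -0.116 0.982
f 2 1 5
f 2 5 3
f 3 5 6
f 3 6 4
f 5 1 7
f 5 7 6
f 6 7 8
f 6 8 4
f 7 1 9
f 7 9 8
f 8 9 10
f 8 10 4
f 9 1 11
f 9 11 10
f 10 11 12
f 10 12 4
f 11 1 13
f 11 13 12
f 12 13 14
f 12 14 4
f 13 1 15
f 13 15 14
f 14 15 16
f 14 16 4
f 15 1 17
f 15 17 16
f 16 17 18
f 16 18 4
f 17 1 19
f 17 19 18
f 18 19 20
f 18 20 4
f 19 1 21
f 19 21 20
f 20 21 22
f 20 22 4
f 21 1 23
f 21 23 22
f 22 23 24
f 22 24 4
f 23 1 25
f 23 25 24
f 24 25 26
f 24 26 4
f 25 1 27
f 25 27 26
f 26 27 28
f 26 28 4
f 27 1 29
f 27 29 28
f 28 29 30
f 28 30 4
f 29 1 2
f 29 2 30
f 30 2 3
f 30 3 4
f 32 31 34
f 32 34 33
f 34 31 35
f 34 35 33
f 35 31 36
f 35 36 33
f 36 31 37
f 36 37 33
f 37 31 38
f 37 38 33
f 38 31 39
f 38 39 33
f 39 31 40
f 39 40 33
f 40 31 41
f 40 41 33
f 41 31 42
f 41 42 33
f 42 31 43
f 42 43 33
f 43 31 44
f 43 44 33
f 44 31 45
f 44 45 33
f 45 31 32
f 45 32 33
f 46 57 51
f 46 51 47
f 46 47 53
f 46 53 56
f 46 56 57
f 47 51 55
f 51 57 50
f 57 56 48
f 56 53 52
f 53 47 54
f 49 55 50
f 49 50 48
f 49 48 52
f 49 52 54
f 49 54 55
f 50 55 51
f 48 50 57
f 52 48 56
f 54 52 53
f 55 54 47



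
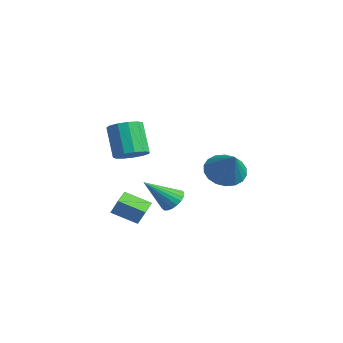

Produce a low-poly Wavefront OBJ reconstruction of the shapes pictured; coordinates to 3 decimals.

v 1.291 2.177 0.221
v 1.963 2.753 -0.363
v 2.569 2.003 1.519
v 1.743 3.079 -0.103
v 1.434 3.228 0.221
v 1.097 3.168 0.545
v 0.798 2.912 0.806
v 0.597 2.511 0.95
v 0.533 2.043 0.95
v 0.619 1.602 0.806
v 0.838 1.275 0.546
v 1.147 1.127 0.221
v 1.484 1.187 -0.103
v 1.783 1.443 -0.363
v 1.985 1.844 -0.507
v 2.049 2.312 -0.508
v 0.717 -2.097 -2.706
v -0.064 -3.134 -2.084
v 0.095 -1.471 -2.444
v -0.686 -2.509 -1.822
v 1.246 -1.951 -1.798
v 0.465 -2.989 -1.176
v 0.624 -1.326 -1.536
v -0.157 -2.363 -0.914
v 3.547 -3.677 2.921
v 4.232 -3.839 3.36
v 3.298 -3.725 4.859
v 2.613 -3.563 4.419
v 4.213 -3.374 3.313
v 3.279 -3.26 4.812
v 3.982 -3.005 3.141
v 3.048 -2.892 4.64
v 3.613 -2.85 2.899
v 2.679 -2.736 4.398
v 3.223 -2.957 2.664
v 2.289 -2.843 4.163
v 2.936 -3.293 2.511
v 2.002 -3.179 4.009
v 2.843 -3.75 2.487
v 1.909 -3.637 3.986
v 2.974 -4.185 2.601
v 2.039 -4.071 4.1
v 3.286 -4.458 2.817
v 2.352 -4.344 4.316
v 3.682 -4.483 3.065
v 2.747 -4.369 4.564
v 4.034 -4.252 3.268
v 3.1 -4.139 4.767
v 2.851 -1.306 -0.55
v 3.163 -0.894 -0.063
v 2.629 -2.674 0.75
v 2.879 -0.82 -0.033
v 2.59 -0.829 -0.093
v 2.346 -0.922 -0.232
v 2.19 -1.08 -0.425
v 2.148 -1.278 -0.641
v 2.227 -1.48 -0.84
v 2.415 -1.653 -0.99
v 2.678 -1.765 -1.063
v 2.971 -1.798 -1.047
v 3.243 -1.746 -0.946
v 3.448 -1.618 -0.776
v 3.549 -1.436 -0.567
v 3.53 -1.231 -0.355
v 3.393 -1.04 -0.176
f 2 1 4
f 2 4 3
f 4 1 5
f 4 5 3
f 5 1 6
f 5 6 3
f 6 1 7
f 6 7 3
f 7 1 8
f 7 8 3
f 8 1 9
f 8 9 3
f 9 1 10
f 9 10 3
f 10 1 11
f 10 11 3
f 11 1 12
f 11 12 3
f 12 1 13
f 12 13 3
f 13 1 14
f 13 14 3
f 14 1 15
f 14 15 3
f 15 1 16
f 15 16 3
f 16 1 2
f 16 2 3
f 18 20 17
f 21 18 17
f 17 20 19
f 19 21 17
f 18 24 20
f 22 18 21
f 22 24 18
f 20 24 19
f 23 21 19
f 19 24 23
f 23 22 21
f 24 22 23
f 26 25 29
f 26 29 27
f 27 29 30
f 27 30 28
f 29 25 31
f 29 31 30
f 30 31 32
f 30 32 28
f 31 25 33
f 31 33 32
f 32 33 34
f 32 34 28
f 33 25 35
f 33 35 34
f 34 35 36
f 34 36 28
f 35 25 37
f 35 37 36
f 36 37 38
f 36 38 28
f 37 25 39
f 37 39 38
f 38 39 40
f 38 40 28
f 39 25 41
f 39 41 40
f 40 41 42
f 40 42 28
f 41 25 43
f 41 43 42
f 42 43 44
f 42 44 28
f 43 25 45
f 43 45 44
f 44 45 46
f 44 46 28
f 45 25 47
f 45 47 46
f 46 47 48
f 46 48 28
f 47 25 26
f 47 26 48
f 48 26 27
f 48 27 28
f 50 49 52
f 50 52 51
f 52 49 53
f 52 53 51
f 53 49 54
f 53 54 51
f 54 49 55
f 54 55 51
f 55 49 56
f 55 56 51
f 56 49 57
f 56 57 51
f 57 49 58
f 57 58 51
f 58 49 59
f 58 59 51
f 59 49 60
f 59 60 51
f 60 49 61
f 60 61 51
f 61 49 62
f 61 62 51
f 62 49 63
f 62 63 51
f 63 49 64
f 63 64 51
f 64 49 65
f 64 65 51
f 65 49 50
f 65 50 51



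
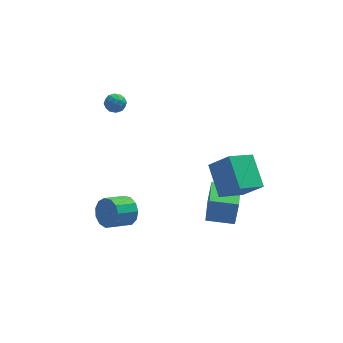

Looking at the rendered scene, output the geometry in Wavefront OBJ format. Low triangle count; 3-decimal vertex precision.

v -3.045 2.717 4.391
v -2.376 2.67 4.44
v -3.024 2.09 3.5
v -2.355 2.043 3.549
v -2.747 1.743 4.006
v -2.76 2.13 4.556
v -2.64 2.63 3.384
v -2.653 3.017 3.934
v -2.125 2.616 3.818
v -2.192 2.068 4.202
v -3.208 2.692 3.738
v -3.275 2.144 4.122
v -2.713 2.748 4.493
v -2.687 2.012 3.447
v -2.918 1.835 3.715
v -2.525 1.807 3.744
v -2.939 2.431 4.562
v -2.545 2.403 4.591
v -2.763 1.859 4.336
v -2.855 2.357 3.349
v -2.461 2.329 3.378
v -2.875 2.953 4.196
v -2.482 2.925 4.225
v -2.637 2.901 3.604
v -2.172 2.689 4.156
v -2.159 2.321 3.633
v -2.326 2.666 3.536
v -2.334 2.893 3.859
v -2.211 2.367 4.382
v -2.198 1.999 3.859
v -2.429 1.822 4.127
v -2.437 2.05 4.451
v -2.063 2.335 4.017
v -3.202 2.761 4.081
v -3.189 2.393 3.558
v -2.963 2.71 3.489
v -2.971 2.938 3.813
v -3.241 2.439 4.307
v -3.228 2.071 3.784
v -3.066 1.867 4.081
v -3.074 2.094 4.404
v -3.337 2.425 3.923
v 1.85 -1.977 -2.978
v 2.063 -1.925 -1.302
v 2.207 -0.033 -3.084
v 2.42 0.02 -1.408
v 3.44 -2.28 -3.172
v 3.653 -2.227 -1.496
v 3.797 -0.335 -3.278
v 4.01 -0.283 -1.602
v 2.508 -2.489 -0.463
v 3.535 -3.194 0.823
v 2.132 -0.738 0.797
v 3.159 -1.442 2.083
v 3.941 -1.678 -1.163
v 4.968 -2.382 0.123
v 3.565 0.074 0.097
v 4.592 -0.631 1.383
v -2.549 -2.689 -0.999
v -2.05 -2.887 -0.203
v -3.173 -3.55 0.335
v -3.671 -3.351 -0.461
v -2.291 -2.41 -0.117
v -3.414 -3.073 0.421
v -2.613 -2.022 -0.311
v -3.736 -2.684 0.226
v -2.915 -1.845 -0.724
v -4.038 -2.508 -0.186
v -3.101 -1.936 -1.224
v -4.223 -2.599 -0.686
v -3.111 -2.266 -1.652
v -4.234 -2.929 -1.115
v -2.943 -2.73 -1.873
v -4.065 -3.393 -1.336
v -2.649 -3.181 -1.816
v -3.772 -3.844 -1.279
v -2.324 -3.476 -1.5
v -3.447 -4.139 -0.963
v -2.07 -3.521 -1.025
v -3.193 -4.183 -0.487
v -1.968 -3.301 -0.541
v -3.091 -3.964 -0.003
f 1 38 17
f 38 12 41
f 17 41 6
f 38 41 17
f 1 17 13
f 17 6 18
f 13 18 2
f 17 18 13
f 1 13 22
f 13 2 23
f 22 23 8
f 13 23 22
f 1 22 34
f 22 8 37
f 34 37 11
f 22 37 34
f 1 34 38
f 34 11 42
f 38 42 12
f 34 42 38
f 2 18 29
f 18 6 32
f 29 32 10
f 18 32 29
f 6 41 19
f 41 12 40
f 19 40 5
f 41 40 19
f 12 42 39
f 42 11 35
f 39 35 3
f 42 35 39
f 11 37 36
f 37 8 24
f 36 24 7
f 37 24 36
f 8 23 28
f 23 2 25
f 28 25 9
f 23 25 28
f 4 30 16
f 30 10 31
f 16 31 5
f 30 31 16
f 4 16 14
f 16 5 15
f 14 15 3
f 16 15 14
f 4 14 21
f 14 3 20
f 21 20 7
f 14 20 21
f 4 21 26
f 21 7 27
f 26 27 9
f 21 27 26
f 4 26 30
f 26 9 33
f 30 33 10
f 26 33 30
f 5 31 19
f 31 10 32
f 19 32 6
f 31 32 19
f 3 15 39
f 15 5 40
f 39 40 12
f 15 40 39
f 7 20 36
f 20 3 35
f 36 35 11
f 20 35 36
f 9 27 28
f 27 7 24
f 28 24 8
f 27 24 28
f 10 33 29
f 33 9 25
f 29 25 2
f 33 25 29
f 44 46 43
f 47 44 43
f 43 46 45
f 45 47 43
f 44 50 46
f 48 44 47
f 48 50 44
f 46 50 45
f 49 47 45
f 45 50 49
f 49 48 47
f 50 48 49
f 52 54 51
f 55 52 51
f 51 54 53
f 53 55 51
f 52 58 54
f 56 52 55
f 56 58 52
f 54 58 53
f 57 55 53
f 53 58 57
f 57 56 55
f 58 56 57
f 60 59 63
f 60 63 61
f 61 63 64
f 61 64 62
f 63 59 65
f 63 65 64
f 64 65 66
f 64 66 62
f 65 59 67
f 65 67 66
f 66 67 68
f 66 68 62
f 67 59 69
f 67 69 68
f 68 69 70
f 68 70 62
f 69 59 71
f 69 71 70
f 70 71 72
f 70 72 62
f 71 59 73
f 71 73 72
f 72 73 74
f 72 74 62
f 73 59 75
f 73 75 74
f 74 75 76
f 74 76 62
f 75 59 77
f 75 77 76
f 76 77 78
f 76 78 62
f 77 59 79
f 77 79 78
f 78 79 80
f 78 80 62
f 79 59 81
f 79 81 80
f 80 81 82
f 80 82 62
f 81 59 60
f 81 60 82
f 82 60 61
f 82 61 62



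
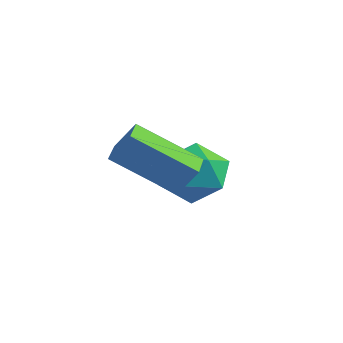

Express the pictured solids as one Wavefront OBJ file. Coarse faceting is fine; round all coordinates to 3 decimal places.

v -2.529 2.466 -3.218
v -1.651 2.962 -3.169
v -2.149 1.658 -1.851
v -1.271 2.154 -1.802
v -2.138 2.645 -1.643
v -2.373 3.145 -2.488
v -1.427 1.475 -2.532
v -1.662 1.975 -3.377
v -0.97 2.349 -2.745
v -1.409 3.073 -2.195
v -2.391 1.547 -2.825
v -2.83 2.271 -2.275
v -0.35 0.095 -1.974
v -1.622 -0.875 -0.895
v -0.885 0.818 -1.956
v -2.158 -0.152 -0.877
v 0.078 0.392 -1.203
v -1.195 -0.578 -0.124
v -0.458 1.115 -1.185
v -1.73 0.145 -0.106
f 1 12 6
f 1 6 2
f 1 2 8
f 1 8 11
f 1 11 12
f 2 6 10
f 6 12 5
f 12 11 3
f 11 8 7
f 8 2 9
f 4 10 5
f 4 5 3
f 4 3 7
f 4 7 9
f 4 9 10
f 5 10 6
f 3 5 12
f 7 3 11
f 9 7 8
f 10 9 2
f 14 16 13
f 17 14 13
f 13 16 15
f 15 17 13
f 14 20 16
f 18 14 17
f 18 20 14
f 16 20 15
f 19 17 15
f 15 20 19
f 19 18 17
f 20 18 19



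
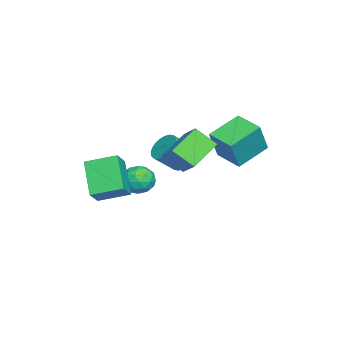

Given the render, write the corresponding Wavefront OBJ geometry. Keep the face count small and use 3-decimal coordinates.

v -1.107 -3.175 -2.641
v -0.331 -2.89 -2.397
v -0.509 -4.27 -3.263
v 0.267 -3.985 -3.019
v -0.287 -4.284 -2.43
v -0.657 -3.606 -2.045
v -0.183 -3.554 -3.615
v -0.553 -2.876 -3.23
v 0.24 -3.124 -2.999
v 0.176 -3.575 -2.267
v -1.016 -3.585 -3.393
v -1.08 -4.036 -2.661
v -0.772 -2.936 -2.464
v -0.068 -4.224 -3.196
v -0.394 -4.399 -2.85
v 0.062 -4.232 -2.706
v -0.963 -3.357 -2.258
v -0.507 -3.19 -2.114
v -0.481 -4.009 -2.134
v -0.333 -3.97 -3.546
v 0.123 -3.803 -3.402
v -0.902 -2.928 -2.954
v -0.446 -2.761 -2.81
v -0.359 -3.151 -3.526
v 0.02 -2.906 -2.674
v 0.372 -3.55 -3.04
v 0.107 -3.296 -3.39
v -0.11 -2.898 -3.164
v -0.018 -3.171 -2.244
v 0.334 -3.815 -2.61
v 0.008 -3.991 -2.264
v -0.209 -3.592 -2.038
v 0.318 -3.309 -2.598
v -1.174 -3.345 -3.05
v -0.822 -3.989 -3.416
v -0.631 -3.568 -3.622
v -0.848 -3.169 -3.396
v -1.212 -3.61 -2.62
v -0.86 -4.254 -2.986
v -0.73 -4.262 -2.496
v -0.947 -3.864 -2.27
v -1.158 -3.851 -3.062
v 0.163 -1.282 -0.89
v 0.77 -1.417 -1.377
v 1.324 -2.252 -0.458
v 0.717 -2.118 0.03
v 0.873 -1.174 -1.218
v 1.427 -2.009 -0.299
v 0.868 -0.947 -1.01
v 1.422 -1.782 -0.09
v 0.756 -0.771 -0.783
v 1.31 -1.607 0.137
v 0.554 -0.674 -0.572
v 1.107 -1.509 0.348
v 0.292 -0.668 -0.409
v 0.845 -1.504 0.51
v 0.01 -0.757 -0.32
v 0.564 -1.592 0.599
v -0.248 -0.925 -0.318
v 0.305 -1.76 0.602
v -0.444 -1.148 -0.402
v 0.11 -1.983 0.517
v -0.547 -1.391 -0.561
v 0.007 -2.226 0.358
v -0.542 -1.618 -0.77
v 0.012 -2.453 0.15
v -0.43 -1.793 -0.997
v 0.124 -2.629 -0.077
v -0.227 -1.891 -1.208
v 0.326 -2.726 -0.288
v 0.035 -1.896 -1.37
v 0.588 -2.732 -0.451
v 0.316 -1.808 -1.459
v 0.87 -2.643 -0.54
v 0.575 -1.64 -1.462
v 1.128 -2.475 -0.542
v -1.193 1.271 0.168
v -0.493 1.018 1.762
v -0.329 2.419 -0.03
v 0.371 2.166 1.565
v 0.049 0.214 -0.545
v 0.749 -0.039 1.05
v 0.913 1.362 -0.742
v 1.613 1.109 0.852
v 2.172 -0.842 1.649
v 3.038 -0.156 2.476
v 2.198 0.13 0.816
v 3.064 0.816 1.644
v 3.496 -1.556 0.856
v 4.362 -0.87 1.684
v 3.522 -0.584 0.024
v 4.388 0.102 0.851
v 2.867 -4.841 -0.55
v 3.672 -4.958 0.205
v 2.648 -3.397 -0.094
v 3.453 -3.514 0.662
v 4.187 -4.226 -1.862
v 4.992 -4.343 -1.106
v 3.968 -2.782 -1.405
v 4.773 -2.899 -0.65
f 1 38 17
f 38 12 41
f 17 41 6
f 38 41 17
f 1 17 13
f 17 6 18
f 13 18 2
f 17 18 13
f 1 13 22
f 13 2 23
f 22 23 8
f 13 23 22
f 1 22 34
f 22 8 37
f 34 37 11
f 22 37 34
f 1 34 38
f 34 11 42
f 38 42 12
f 34 42 38
f 2 18 29
f 18 6 32
f 29 32 10
f 18 32 29
f 6 41 19
f 41 12 40
f 19 40 5
f 41 40 19
f 12 42 39
f 42 11 35
f 39 35 3
f 42 35 39
f 11 37 36
f 37 8 24
f 36 24 7
f 37 24 36
f 8 23 28
f 23 2 25
f 28 25 9
f 23 25 28
f 4 30 16
f 30 10 31
f 16 31 5
f 30 31 16
f 4 16 14
f 16 5 15
f 14 15 3
f 16 15 14
f 4 14 21
f 14 3 20
f 21 20 7
f 14 20 21
f 4 21 26
f 21 7 27
f 26 27 9
f 21 27 26
f 4 26 30
f 26 9 33
f 30 33 10
f 26 33 30
f 5 31 19
f 31 10 32
f 19 32 6
f 31 32 19
f 3 15 39
f 15 5 40
f 39 40 12
f 15 40 39
f 7 20 36
f 20 3 35
f 36 35 11
f 20 35 36
f 9 27 28
f 27 7 24
f 28 24 8
f 27 24 28
f 10 33 29
f 33 9 25
f 29 25 2
f 33 25 29
f 44 43 47
f 44 47 45
f 45 47 48
f 45 48 46
f 47 43 49
f 47 49 48
f 48 49 50
f 48 50 46
f 49 43 51
f 49 51 50
f 50 51 52
f 50 52 46
f 51 43 53
f 51 53 52
f 52 53 54
f 52 54 46
f 53 43 55
f 53 55 54
f 54 55 56
f 54 56 46
f 55 43 57
f 55 57 56
f 56 57 58
f 56 58 46
f 57 43 59
f 57 59 58
f 58 59 60
f 58 60 46
f 59 43 61
f 59 61 60
f 60 61 62
f 60 62 46
f 61 43 63
f 61 63 62
f 62 63 64
f 62 64 46
f 63 43 65
f 63 65 64
f 64 65 66
f 64 66 46
f 65 43 67
f 65 67 66
f 66 67 68
f 66 68 46
f 67 43 69
f 67 69 68
f 68 69 70
f 68 70 46
f 69 43 71
f 69 71 70
f 70 71 72
f 70 72 46
f 71 43 73
f 71 73 72
f 72 73 74
f 72 74 46
f 73 43 75
f 73 75 74
f 74 75 76
f 74 76 46
f 75 43 44
f 75 44 76
f 76 44 45
f 76 45 46
f 78 80 77
f 81 78 77
f 77 80 79
f 79 81 77
f 78 84 80
f 82 78 81
f 82 84 78
f 80 84 79
f 83 81 79
f 79 84 83
f 83 82 81
f 84 82 83
f 86 88 85
f 89 86 85
f 85 88 87
f 87 89 85
f 86 92 88
f 90 86 89
f 90 92 86
f 88 92 87
f 91 89 87
f 87 92 91
f 91 90 89
f 92 90 91
f 94 96 93
f 97 94 93
f 93 96 95
f 95 97 93
f 94 100 96
f 98 94 97
f 98 100 94
f 96 100 95
f 99 97 95
f 95 100 99
f 99 98 97
f 100 98 99



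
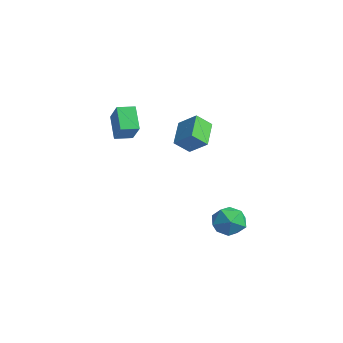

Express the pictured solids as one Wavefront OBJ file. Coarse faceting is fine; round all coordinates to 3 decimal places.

v 3.645 0.618 -2.619
v 4.716 0.012 -2.77
v 2.684 -1.132 -2.41
v 3.755 -1.738 -2.561
v 3.561 -1.069 -1.535
v 4.155 0.013 -1.664
v 3.245 -1.133 -3.516
v 3.839 -0.051 -3.645
v 4.47 -1.07 -3.325
v 4.664 -1.031 -2.1
v 2.736 -0.089 -3.08
v 2.93 -0.05 -1.855
v -4.177 -4.053 2
v -5.448 -3.629 3.319
v -3.874 -2.905 1.923
v -5.145 -2.481 3.242
v -2.815 -4.319 3.398
v -4.086 -3.895 4.717
v -2.512 -3.171 3.321
v -3.783 -2.747 4.64
v -1.117 -1.244 3.915
v 0.007 -0.651 4.854
v -0.9 -0.267 3.038
v 0.225 0.325 3.978
v 0.235 -2.365 3.002
v 1.36 -1.773 3.942
v 0.453 -1.389 2.126
v 1.577 -0.796 3.065
f 1 12 6
f 1 6 2
f 1 2 8
f 1 8 11
f 1 11 12
f 2 6 10
f 6 12 5
f 12 11 3
f 11 8 7
f 8 2 9
f 4 10 5
f 4 5 3
f 4 3 7
f 4 7 9
f 4 9 10
f 5 10 6
f 3 5 12
f 7 3 11
f 9 7 8
f 10 9 2
f 14 16 13
f 17 14 13
f 13 16 15
f 15 17 13
f 14 20 16
f 18 14 17
f 18 20 14
f 16 20 15
f 19 17 15
f 15 20 19
f 19 18 17
f 20 18 19
f 22 24 21
f 25 22 21
f 21 24 23
f 23 25 21
f 22 28 24
f 26 22 25
f 26 28 22
f 24 28 23
f 27 25 23
f 23 28 27
f 27 26 25
f 28 26 27



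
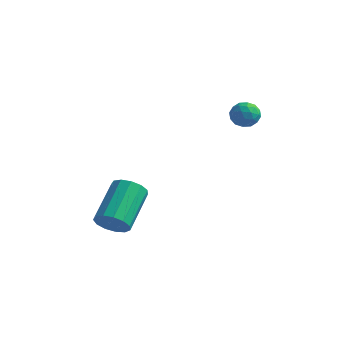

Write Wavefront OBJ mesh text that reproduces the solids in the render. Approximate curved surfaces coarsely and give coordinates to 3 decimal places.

v -0.617 -2.787 -0.951
v 0.032 -2.931 -0.525
v -0.294 -1.137 0.577
v -0.943 -0.993 0.151
v 0.164 -2.691 -0.876
v -0.163 -0.897 0.226
v 0.047 -2.481 -1.251
v -0.279 -0.688 -0.149
v -0.28 -2.369 -1.531
v -0.607 -0.576 -0.429
v -0.715 -2.389 -1.627
v -1.041 -0.596 -0.525
v -1.118 -2.536 -1.508
v -1.444 -0.742 -0.406
v -1.362 -2.762 -1.212
v -1.688 -0.968 -0.11
v -1.37 -2.996 -0.834
v -1.696 -1.202 0.268
v -1.138 -3.163 -0.492
v -1.464 -1.37 0.61
v -0.741 -3.211 -0.297
v -1.068 -1.418 0.805
v -0.305 -3.125 -0.309
v -0.631 -1.331 0.793
v 2.005 3.276 4.048
v 2.637 3.207 3.795
v 1.623 2.573 3.285
v 2.255 2.504 3.032
v 2.104 2.25 3.648
v 2.34 2.684 4.12
v 1.92 3.096 2.96
v 2.156 3.53 3.432
v 2.584 3.096 3.123
v 2.697 2.573 3.548
v 1.563 3.207 3.532
v 1.676 2.684 3.957
v 2.355 3.303 3.989
v 1.905 2.477 3.091
v 1.817 2.327 3.453
v 2.188 2.287 3.305
v 2.18 2.995 4.179
v 2.551 2.955 4.031
v 2.238 2.392 3.944
v 1.709 2.825 3.049
v 2.08 2.785 2.901
v 2.072 3.493 3.775
v 2.443 3.453 3.627
v 2.022 3.388 3.136
v 2.695 3.198 3.445
v 2.47 2.785 2.996
v 2.274 3.132 2.954
v 2.412 3.388 3.232
v 2.761 2.89 3.695
v 2.537 2.477 3.246
v 2.448 2.327 3.608
v 2.587 2.582 3.885
v 2.73 2.825 3.3
v 1.723 3.303 3.834
v 1.499 2.89 3.385
v 1.673 3.198 3.195
v 1.812 3.453 3.472
v 1.79 2.995 4.084
v 1.565 2.582 3.635
v 1.848 2.392 3.848
v 1.986 2.648 4.126
v 1.53 2.955 3.78
f 2 1 5
f 2 5 3
f 3 5 6
f 3 6 4
f 5 1 7
f 5 7 6
f 6 7 8
f 6 8 4
f 7 1 9
f 7 9 8
f 8 9 10
f 8 10 4
f 9 1 11
f 9 11 10
f 10 11 12
f 10 12 4
f 11 1 13
f 11 13 12
f 12 13 14
f 12 14 4
f 13 1 15
f 13 15 14
f 14 15 16
f 14 16 4
f 15 1 17
f 15 17 16
f 16 17 18
f 16 18 4
f 17 1 19
f 17 19 18
f 18 19 20
f 18 20 4
f 19 1 21
f 19 21 20
f 20 21 22
f 20 22 4
f 21 1 23
f 21 23 22
f 22 23 24
f 22 24 4
f 23 1 2
f 23 2 24
f 24 2 3
f 24 3 4
f 25 62 41
f 62 36 65
f 41 65 30
f 62 65 41
f 25 41 37
f 41 30 42
f 37 42 26
f 41 42 37
f 25 37 46
f 37 26 47
f 46 47 32
f 37 47 46
f 25 46 58
f 46 32 61
f 58 61 35
f 46 61 58
f 25 58 62
f 58 35 66
f 62 66 36
f 58 66 62
f 26 42 53
f 42 30 56
f 53 56 34
f 42 56 53
f 30 65 43
f 65 36 64
f 43 64 29
f 65 64 43
f 36 66 63
f 66 35 59
f 63 59 27
f 66 59 63
f 35 61 60
f 61 32 48
f 60 48 31
f 61 48 60
f 32 47 52
f 47 26 49
f 52 49 33
f 47 49 52
f 28 54 40
f 54 34 55
f 40 55 29
f 54 55 40
f 28 40 38
f 40 29 39
f 38 39 27
f 40 39 38
f 28 38 45
f 38 27 44
f 45 44 31
f 38 44 45
f 28 45 50
f 45 31 51
f 50 51 33
f 45 51 50
f 28 50 54
f 50 33 57
f 54 57 34
f 50 57 54
f 29 55 43
f 55 34 56
f 43 56 30
f 55 56 43
f 27 39 63
f 39 29 64
f 63 64 36
f 39 64 63
f 31 44 60
f 44 27 59
f 60 59 35
f 44 59 60
f 33 51 52
f 51 31 48
f 52 48 32
f 51 48 52
f 34 57 53
f 57 33 49
f 53 49 26
f 57 49 53



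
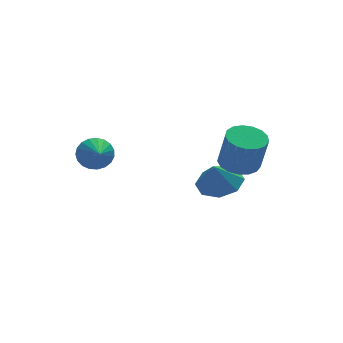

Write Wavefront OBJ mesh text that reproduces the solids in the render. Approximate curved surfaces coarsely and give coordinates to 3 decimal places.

v 3.943 -1.109 -0.618
v 4.834 -0.836 -0.255
v 3.557 -1.311 0.478
v 4.35 -0.247 -0.317
v 3.627 -0.162 -0.555
v 3.09 -0.632 -0.831
v 3.052 -1.382 -0.982
v 3.536 -1.971 -0.92
v 4.258 -2.056 -0.682
v 4.796 -1.586 -0.406
v -0.795 0.099 1.442
v -0.589 0.437 2.091
v -1.025 -1.059 2.118
v -0.899 0.494 2.082
v -1.192 0.483 1.963
v -1.416 0.405 1.754
v -1.532 0.275 1.491
v -1.521 0.114 1.219
v -1.384 -0.05 0.986
v -1.146 -0.188 0.832
v -0.846 -0.276 0.783
v -0.538 -0.3 0.848
v -0.274 -0.254 1.016
v -0.1 -0.148 1.257
v -0.046 0.001 1.53
v -0.122 0.167 1.789
v -0.314 0.321 1.987
v 3.61 -3.542 1.95
v 4.017 -4.236 1.747
v 4.157 -4.612 3.306
v 3.75 -3.918 3.51
v 4.305 -3.966 1.786
v 4.445 -4.341 3.345
v 4.434 -3.598 1.863
v 4.573 -3.974 3.422
v 4.374 -3.217 1.96
v 4.514 -3.593 3.519
v 4.139 -2.911 2.055
v 4.279 -3.287 3.614
v 3.783 -2.75 2.126
v 3.923 -3.125 3.685
v 3.388 -2.77 2.156
v 3.527 -3.145 3.716
v 3.043 -2.967 2.14
v 3.183 -3.342 3.699
v 2.828 -3.295 2.08
v 2.968 -3.671 3.639
v 2.793 -3.681 1.99
v 2.933 -4.056 3.55
v 2.944 -4.034 1.891
v 3.084 -4.41 3.451
v 3.249 -4.275 1.806
v 3.388 -4.651 3.365
v 3.636 -4.348 1.754
v 3.775 -4.724 3.313
f 2 1 4
f 2 4 3
f 4 1 5
f 4 5 3
f 5 1 6
f 5 6 3
f 6 1 7
f 6 7 3
f 7 1 8
f 7 8 3
f 8 1 9
f 8 9 3
f 9 1 10
f 9 10 3
f 10 1 2
f 10 2 3
f 12 11 14
f 12 14 13
f 14 11 15
f 14 15 13
f 15 11 16
f 15 16 13
f 16 11 17
f 16 17 13
f 17 11 18
f 17 18 13
f 18 11 19
f 18 19 13
f 19 11 20
f 19 20 13
f 20 11 21
f 20 21 13
f 21 11 22
f 21 22 13
f 22 11 23
f 22 23 13
f 23 11 24
f 23 24 13
f 24 11 25
f 24 25 13
f 25 11 26
f 25 26 13
f 26 11 27
f 26 27 13
f 27 11 12
f 27 12 13
f 29 28 32
f 29 32 30
f 30 32 33
f 30 33 31
f 32 28 34
f 32 34 33
f 33 34 35
f 33 35 31
f 34 28 36
f 34 36 35
f 35 36 37
f 35 37 31
f 36 28 38
f 36 38 37
f 37 38 39
f 37 39 31
f 38 28 40
f 38 40 39
f 39 40 41
f 39 41 31
f 40 28 42
f 40 42 41
f 41 42 43
f 41 43 31
f 42 28 44
f 42 44 43
f 43 44 45
f 43 45 31
f 44 28 46
f 44 46 45
f 45 46 47
f 45 47 31
f 46 28 48
f 46 48 47
f 47 48 49
f 47 49 31
f 48 28 50
f 48 50 49
f 49 50 51
f 49 51 31
f 50 28 52
f 50 52 51
f 51 52 53
f 51 53 31
f 52 28 54
f 52 54 53
f 53 54 55
f 53 55 31
f 54 28 29
f 54 29 55
f 55 29 30
f 55 30 31



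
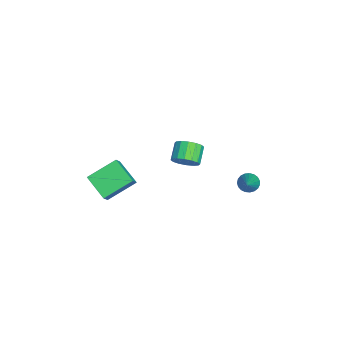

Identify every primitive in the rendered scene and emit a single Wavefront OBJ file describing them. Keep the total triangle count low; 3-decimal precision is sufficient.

v -2.685 0.561 -0.514
v -2.25 0.911 0.016
v -3.16 1.089 0.645
v -3.595 0.739 0.114
v -2.364 1.201 -0.231
v -3.274 1.379 0.397
v -2.565 1.32 -0.555
v -3.474 1.498 0.074
v -2.797 1.236 -0.867
v -3.707 1.414 -0.239
v -3 0.971 -1.085
v -3.909 1.149 -0.457
v -3.118 0.596 -1.15
v -4.028 0.774 -0.522
v -3.12 0.211 -1.045
v -4.03 0.389 -0.416
v -3.006 -0.079 -0.797
v -3.916 0.099 -0.169
v -2.806 -0.198 -0.474
v -3.715 -0.02 0.155
v -2.573 -0.114 -0.161
v -3.483 0.064 0.467
v -2.371 0.151 0.057
v -3.28 0.329 0.685
v -2.252 0.526 0.122
v -3.162 0.704 0.75
v 0.659 3.79 0.931
v 0.972 4.091 0.561
v 2.361 3.69 2.289
v 0.875 4.261 0.695
v 0.741 4.35 0.869
v 0.593 4.342 1.054
v 0.456 4.239 1.217
v 0.355 4.057 1.331
v 0.306 3.83 1.376
v 0.318 3.595 1.344
v 0.389 3.394 1.24
v 0.507 3.262 1.083
v 0.651 3.221 0.899
v 0.797 3.278 0.721
v 0.918 3.423 0.579
v 0.995 3.632 0.498
v 1.014 3.868 0.492
v 2.444 -3.852 2.627
v 2.981 -3.999 3.242
v 1.847 -2.48 3.475
v 2.384 -2.627 4.091
v 3.456 -2.993 1.949
v 3.993 -3.14 2.565
v 2.859 -1.621 2.798
v 3.396 -1.768 3.413
f 2 1 5
f 2 5 3
f 3 5 6
f 3 6 4
f 5 1 7
f 5 7 6
f 6 7 8
f 6 8 4
f 7 1 9
f 7 9 8
f 8 9 10
f 8 10 4
f 9 1 11
f 9 11 10
f 10 11 12
f 10 12 4
f 11 1 13
f 11 13 12
f 12 13 14
f 12 14 4
f 13 1 15
f 13 15 14
f 14 15 16
f 14 16 4
f 15 1 17
f 15 17 16
f 16 17 18
f 16 18 4
f 17 1 19
f 17 19 18
f 18 19 20
f 18 20 4
f 19 1 21
f 19 21 20
f 20 21 22
f 20 22 4
f 21 1 23
f 21 23 22
f 22 23 24
f 22 24 4
f 23 1 25
f 23 25 24
f 24 25 26
f 24 26 4
f 25 1 2
f 25 2 26
f 26 2 3
f 26 3 4
f 28 27 30
f 28 30 29
f 30 27 31
f 30 31 29
f 31 27 32
f 31 32 29
f 32 27 33
f 32 33 29
f 33 27 34
f 33 34 29
f 34 27 35
f 34 35 29
f 35 27 36
f 35 36 29
f 36 27 37
f 36 37 29
f 37 27 38
f 37 38 29
f 38 27 39
f 38 39 29
f 39 27 40
f 39 40 29
f 40 27 41
f 40 41 29
f 41 27 42
f 41 42 29
f 42 27 43
f 42 43 29
f 43 27 28
f 43 28 29
f 45 47 44
f 48 45 44
f 44 47 46
f 46 48 44
f 45 51 47
f 49 45 48
f 49 51 45
f 47 51 46
f 50 48 46
f 46 51 50
f 50 49 48
f 51 49 50



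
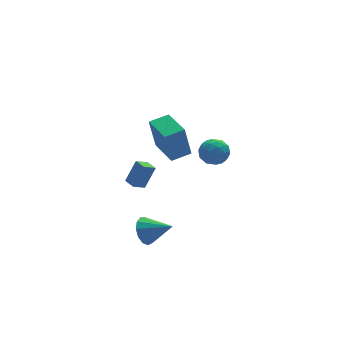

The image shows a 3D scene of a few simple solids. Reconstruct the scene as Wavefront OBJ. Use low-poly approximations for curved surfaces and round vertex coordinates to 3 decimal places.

v -2.471 0.068 -2.019
v -1.716 0.223 -0.583
v -2.646 0.91 -2.017
v -1.891 1.065 -0.581
v -1.669 0.235 -2.459
v -0.914 0.39 -1.023
v -1.844 1.077 -2.457
v -1.089 1.232 -1.021
v -1.589 -3.644 2.554
v -2 -3.634 4.674
v -1.686 -1.547 2.525
v -2.097 -1.537 4.645
v -0.343 -3.583 2.795
v -0.754 -3.573 4.915
v -0.44 -1.486 2.766
v -0.851 -1.476 4.886
v -2.811 -2.639 -3.968
v -2.192 -2.543 -4.761
v -1.569 -3.741 -3.132
v -2.06 -2.121 -4.402
v -2.166 -1.864 -3.906
v -2.477 -1.853 -3.429
v -2.894 -2.091 -3.124
v -3.285 -2.503 -3.087
v -3.525 -2.958 -3.329
v -3.539 -3.312 -3.775
v -3.321 -3.452 -4.282
v -2.942 -3.334 -4.69
v -2.521 -2.995 -4.868
v 2.24 -0.592 0.437
v 2.784 -1.4 0.219
v 1.316 -1.48 1.421
v 1.86 -2.288 1.203
v 2.26 -1.547 1.74
v 2.831 -0.998 1.132
v 1.269 -1.882 0.508
v 1.84 -1.333 -0.1
v 2.184 -2.198 0.263
v 2.797 -1.991 1.024
v 1.303 -0.889 0.616
v 1.916 -0.682 1.377
v 2.593 -0.918 0.241
v 1.507 -1.962 1.399
v 1.742 -1.526 1.714
v 2.062 -2.001 1.586
v 2.621 -0.682 0.778
v 2.941 -1.157 0.65
v 2.632 -1.243 1.544
v 1.159 -1.723 0.99
v 1.479 -2.198 0.862
v 2.038 -0.879 0.054
v 2.358 -1.354 -0.074
v 1.468 -1.637 0.096
v 2.561 -1.862 0.139
v 2.017 -2.384 0.718
v 1.67 -2.145 0.309
v 2.006 -1.822 -0.048
v 2.921 -1.74 0.587
v 2.377 -2.262 1.165
v 2.612 -1.826 1.481
v 2.948 -1.504 1.124
v 2.568 -2.209 0.613
v 1.723 -0.618 0.475
v 1.179 -1.14 1.053
v 1.152 -1.376 0.516
v 1.488 -1.054 0.159
v 2.083 -0.496 0.922
v 1.539 -1.018 1.501
v 2.094 -1.058 1.688
v 2.43 -0.735 1.331
v 1.532 -0.671 1.027
f 2 4 1
f 5 2 1
f 1 4 3
f 3 5 1
f 2 8 4
f 6 2 5
f 6 8 2
f 4 8 3
f 7 5 3
f 3 8 7
f 7 6 5
f 8 6 7
f 10 12 9
f 13 10 9
f 9 12 11
f 11 13 9
f 10 16 12
f 14 10 13
f 14 16 10
f 12 16 11
f 15 13 11
f 11 16 15
f 15 14 13
f 16 14 15
f 18 17 20
f 18 20 19
f 20 17 21
f 20 21 19
f 21 17 22
f 21 22 19
f 22 17 23
f 22 23 19
f 23 17 24
f 23 24 19
f 24 17 25
f 24 25 19
f 25 17 26
f 25 26 19
f 26 17 27
f 26 27 19
f 27 17 28
f 27 28 19
f 28 17 29
f 28 29 19
f 29 17 18
f 29 18 19
f 30 67 46
f 67 41 70
f 46 70 35
f 67 70 46
f 30 46 42
f 46 35 47
f 42 47 31
f 46 47 42
f 30 42 51
f 42 31 52
f 51 52 37
f 42 52 51
f 30 51 63
f 51 37 66
f 63 66 40
f 51 66 63
f 30 63 67
f 63 40 71
f 67 71 41
f 63 71 67
f 31 47 58
f 47 35 61
f 58 61 39
f 47 61 58
f 35 70 48
f 70 41 69
f 48 69 34
f 70 69 48
f 41 71 68
f 71 40 64
f 68 64 32
f 71 64 68
f 40 66 65
f 66 37 53
f 65 53 36
f 66 53 65
f 37 52 57
f 52 31 54
f 57 54 38
f 52 54 57
f 33 59 45
f 59 39 60
f 45 60 34
f 59 60 45
f 33 45 43
f 45 34 44
f 43 44 32
f 45 44 43
f 33 43 50
f 43 32 49
f 50 49 36
f 43 49 50
f 33 50 55
f 50 36 56
f 55 56 38
f 50 56 55
f 33 55 59
f 55 38 62
f 59 62 39
f 55 62 59
f 34 60 48
f 60 39 61
f 48 61 35
f 60 61 48
f 32 44 68
f 44 34 69
f 68 69 41
f 44 69 68
f 36 49 65
f 49 32 64
f 65 64 40
f 49 64 65
f 38 56 57
f 56 36 53
f 57 53 37
f 56 53 57
f 39 62 58
f 62 38 54
f 58 54 31
f 62 54 58

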